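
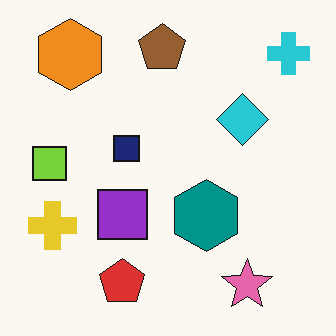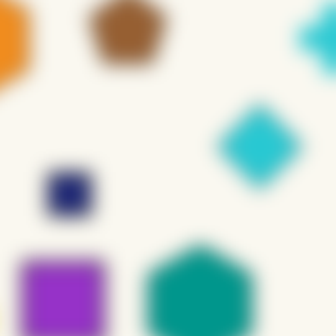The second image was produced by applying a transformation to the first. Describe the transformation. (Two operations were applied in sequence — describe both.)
The second image is the first heavily blurred, then cropped to a noticeably smaller region and rescaled.

Shape edges and outlines are uniformly softened across the whole image. The visible shapes are larger and the field of view is narrower; shapes near the original edges may be partly or wholly outside the frame — a crop-and-rescale.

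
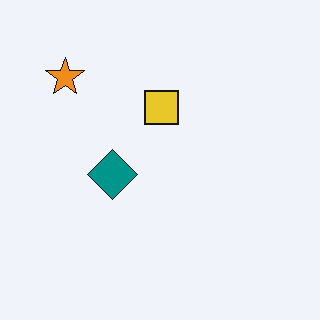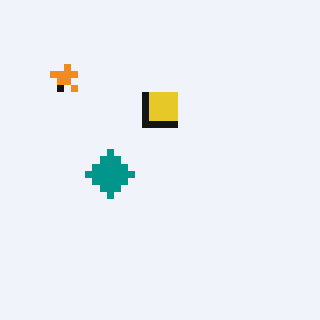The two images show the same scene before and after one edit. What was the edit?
Pixelated into visible square blocks.

Shapes are reduced to large square blocks; fine edges and outlines are lost — a downscale-then-upscale (mosaic) effect.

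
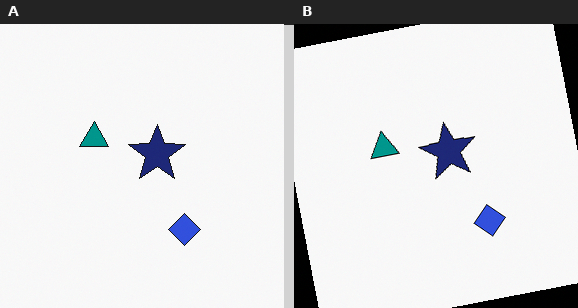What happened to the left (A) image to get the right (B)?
Rotated counter-clockwise by a small amount.

Every shape is tilted by the same angle and the image corners show triangular fill wedges — a whole-image rotation by a non-right angle.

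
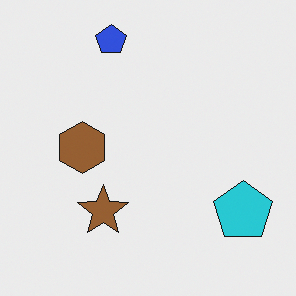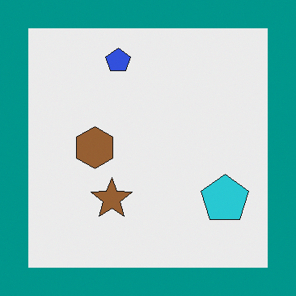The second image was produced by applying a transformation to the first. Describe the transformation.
The image was framed with a teal border.

A solid teal frame runs around the edge of the second image, with the content slightly shrunk inside it.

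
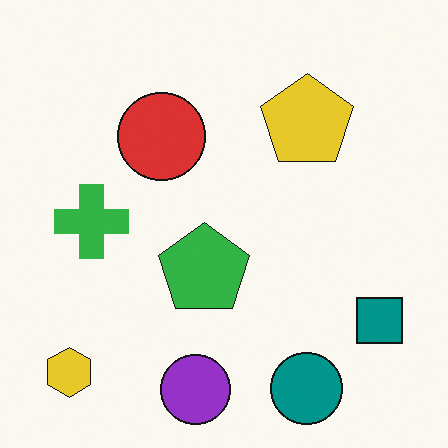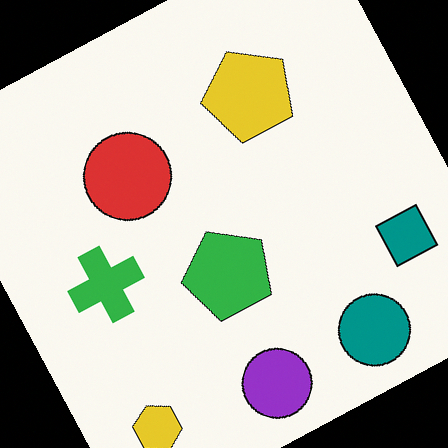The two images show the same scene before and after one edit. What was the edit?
This is the original image rotated counter-clockwise by a moderate amount.

Every shape is tilted by the same angle and the image corners show triangular fill wedges — a whole-image rotation by a non-right angle.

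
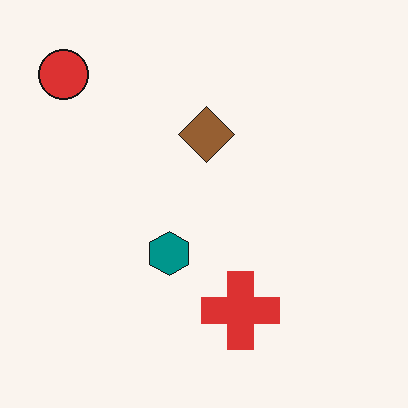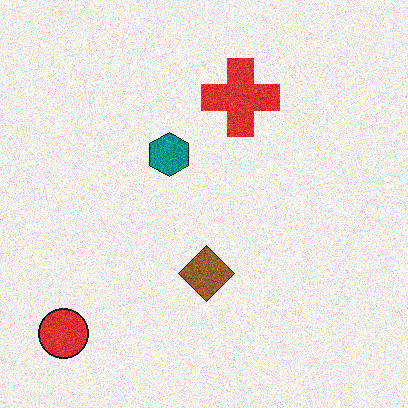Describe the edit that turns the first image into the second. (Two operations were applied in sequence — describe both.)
The image was degraded with moderate additive noise, then flipped vertically (top ↔ bottom).

Random speckle covers the whole image, including the flat background. The red circle is in the top-left of the first image and the bottom-left of the second — shapes on opposite sides of the horizontal midline have swapped in a mirror flip.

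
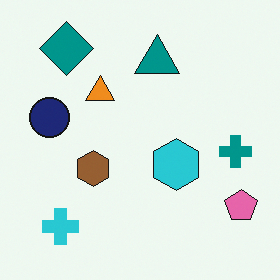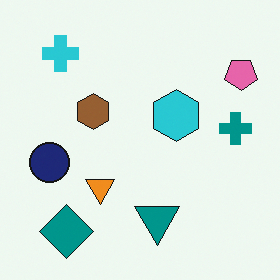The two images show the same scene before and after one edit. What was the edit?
It was flipped vertically (top ↔ bottom).

The teal diamond is in the top-left of the first image and the bottom-left of the second — shapes on opposite sides of the horizontal midline have swapped in a mirror flip.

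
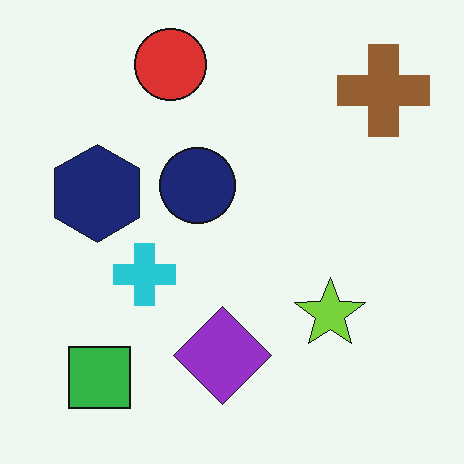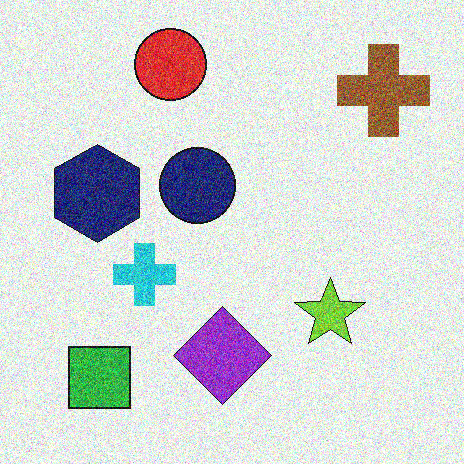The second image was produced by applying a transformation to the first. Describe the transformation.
It was degraded with heavy additive noise.

Random speckle covers the whole image, including the flat background.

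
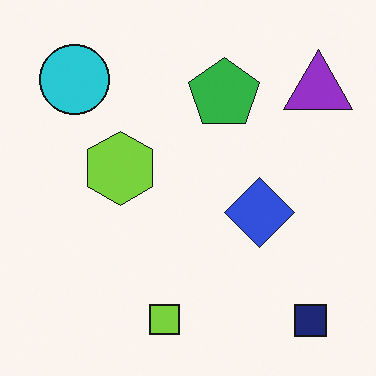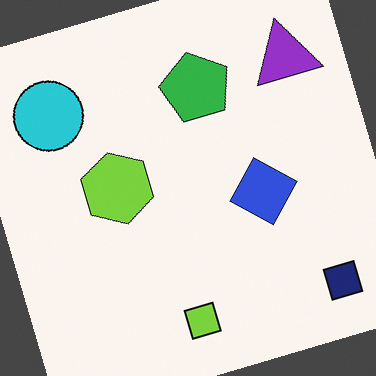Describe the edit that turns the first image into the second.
The transformation is: rotated counter-clockwise by a clearly visible amount.

Every shape is tilted by the same angle and the image corners show triangular fill wedges — a whole-image rotation by a non-right angle.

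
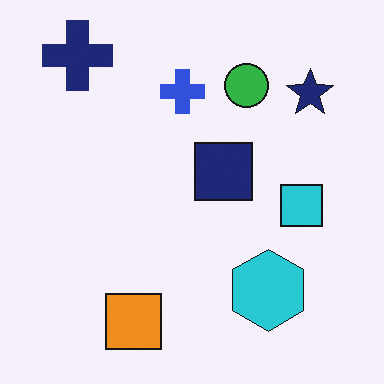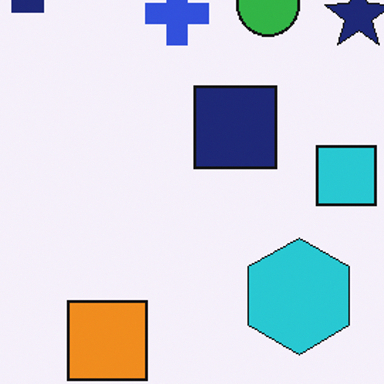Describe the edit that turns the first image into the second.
The image was cropped slightly and scaled back up.

The visible shapes are larger and the field of view is narrower; shapes near the original edges may be partly or wholly outside the frame — a crop-and-rescale.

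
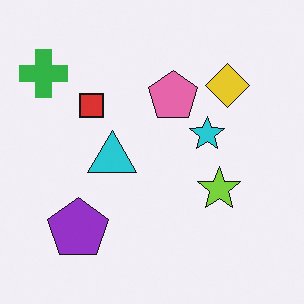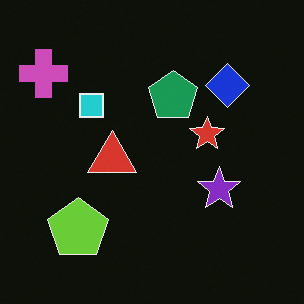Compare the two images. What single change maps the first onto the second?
It was color-inverted (negative).

The light background has become dark and every shape's color is its complement — a photographic negative.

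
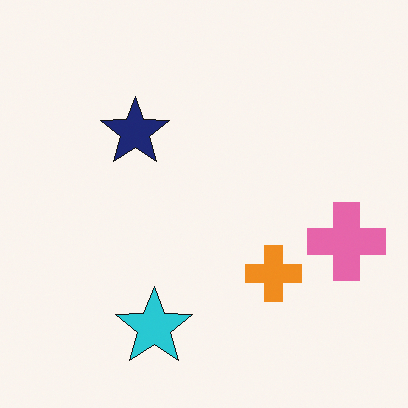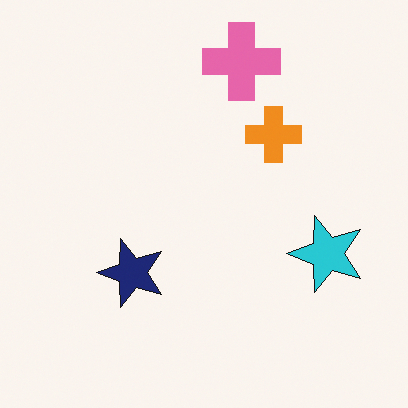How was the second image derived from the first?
This is the original image rotated 90° counter-clockwise.

The pink cross sits in the right of the first image and the top of the second — consistent with a whole-image 90° counter-clockwise rotation.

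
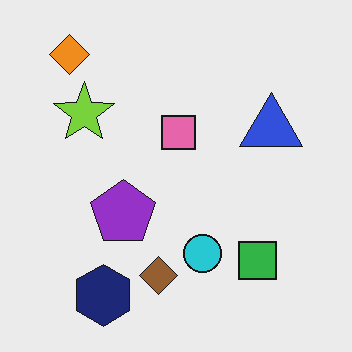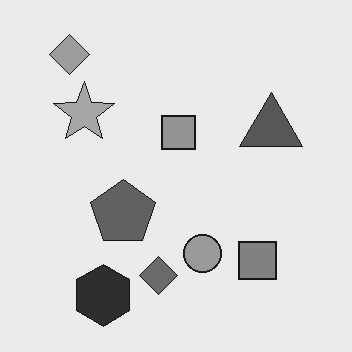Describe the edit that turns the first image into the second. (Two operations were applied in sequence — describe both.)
It was JPEG-compressed with visible artifacts, then converted to grayscale.

Blocky 8×8 compression artifacts appear around shape edges and the flat background shows ringing — characteristic JPEG degradation. All color is removed — every shape is now a shade of grey.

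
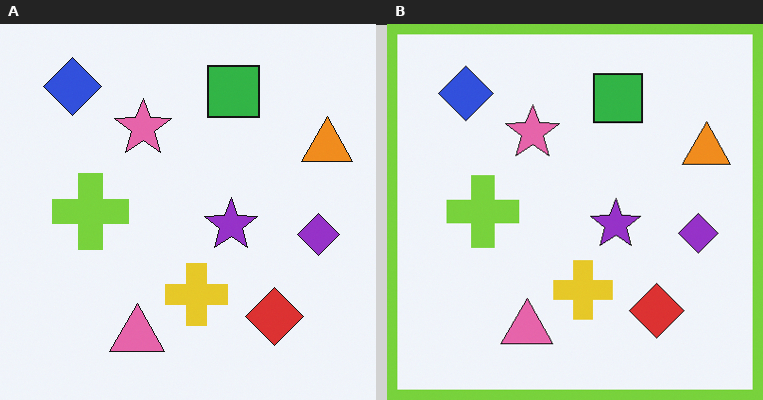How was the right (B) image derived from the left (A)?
The transformation is: framed with a lime border.

A solid lime frame runs around the edge of the right (B) image, with the content slightly shrunk inside it.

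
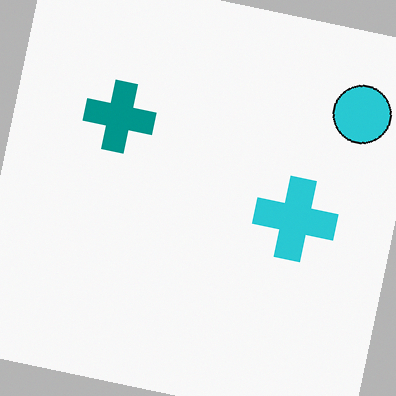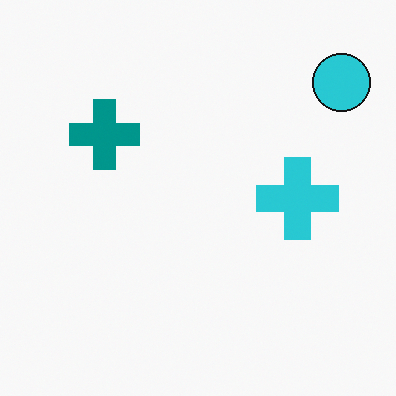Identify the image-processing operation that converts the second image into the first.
The first image is the second rotated clockwise by a few degrees.

Every shape is tilted by the same angle and the image corners show triangular fill wedges — a whole-image rotation by a non-right angle.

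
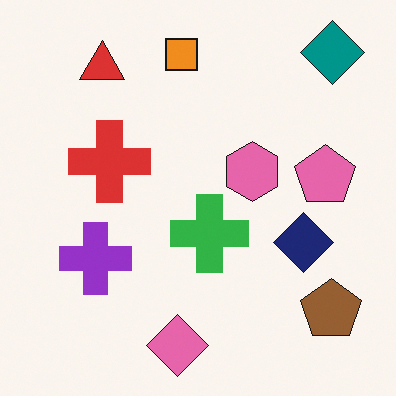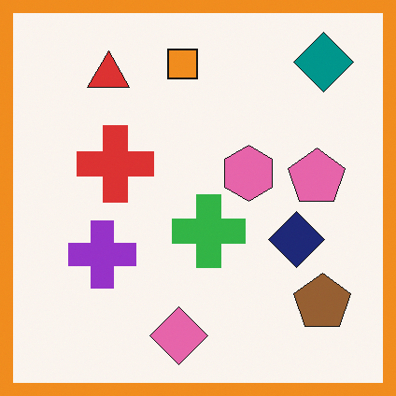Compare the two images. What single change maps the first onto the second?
The second image is the first framed with a orange border.

A solid orange frame runs around the edge of the second image, with the content slightly shrunk inside it.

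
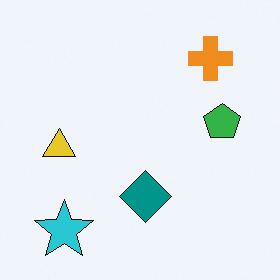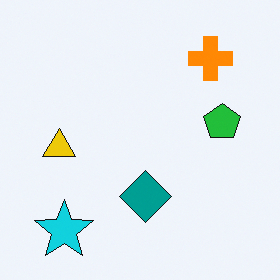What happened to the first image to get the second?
The image was slightly oversaturated.

All colors are more vivid — a global saturation change.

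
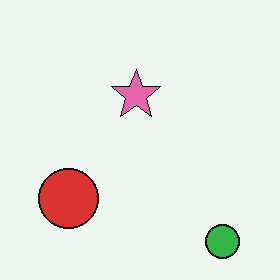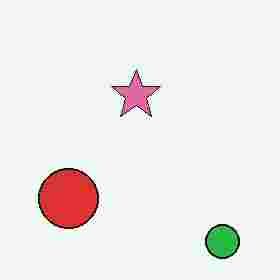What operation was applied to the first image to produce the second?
The transformation is: heavily JPEG-compressed with obvious blocking artifacts.

Blocky 8×8 compression artifacts appear around shape edges and the flat background shows ringing — characteristic JPEG degradation.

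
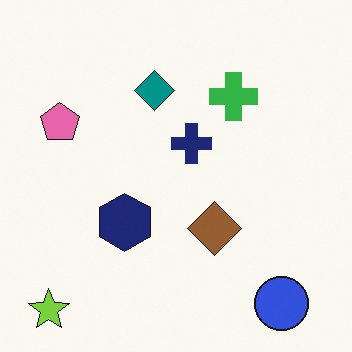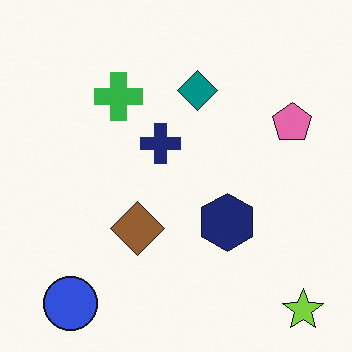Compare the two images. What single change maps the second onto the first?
This is the original image flipped horizontally (left ↔ right).

The lime star is in the bottom-right of the second image and the bottom-left of the first — shapes on opposite sides of the vertical midline have swapped in a mirror flip.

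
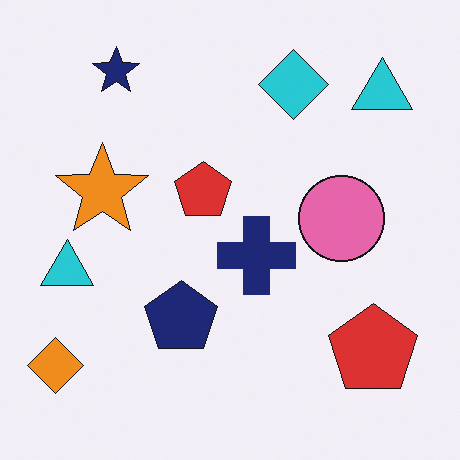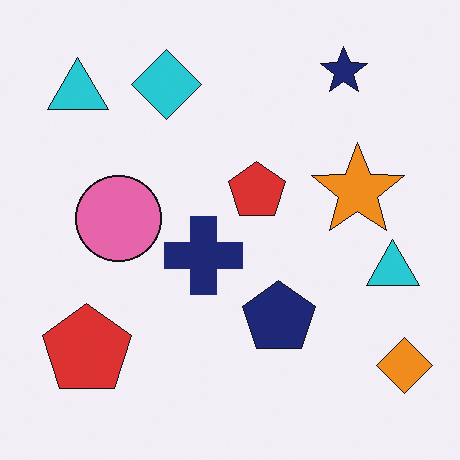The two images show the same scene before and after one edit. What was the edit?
This is the original image flipped horizontally (left ↔ right).

The orange diamond is in the bottom-left of the first image and the bottom-right of the second — shapes on opposite sides of the vertical midline have swapped in a mirror flip.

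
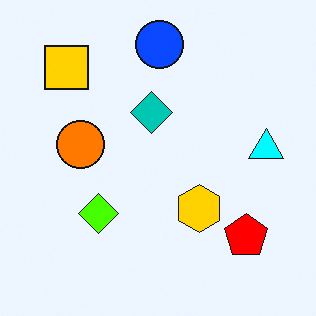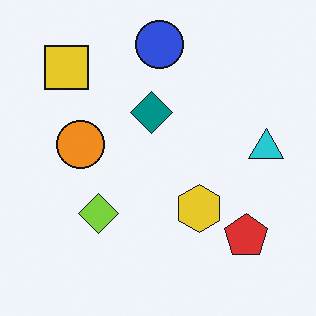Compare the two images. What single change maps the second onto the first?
It was heavily oversaturated.

All colors are more vivid — a global saturation change.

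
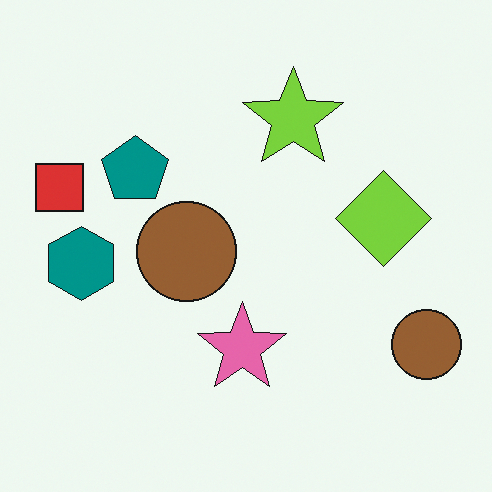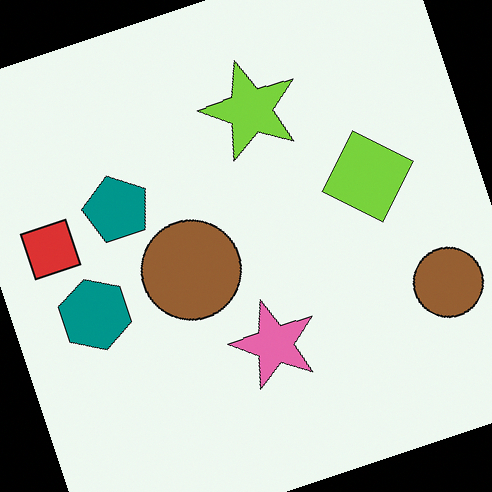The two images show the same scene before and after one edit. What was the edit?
The image was rotated counter-clockwise by a moderate amount.

Every shape is tilted by the same angle and the image corners show triangular fill wedges — a whole-image rotation by a non-right angle.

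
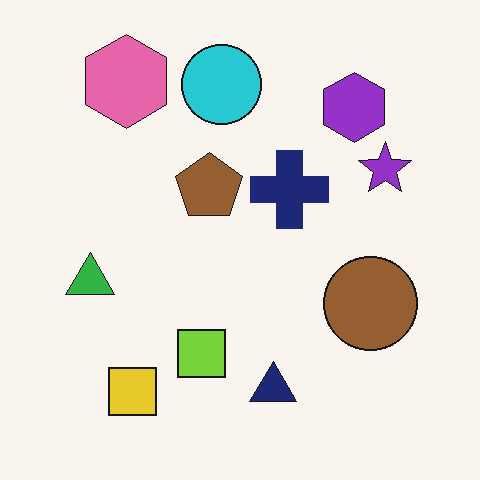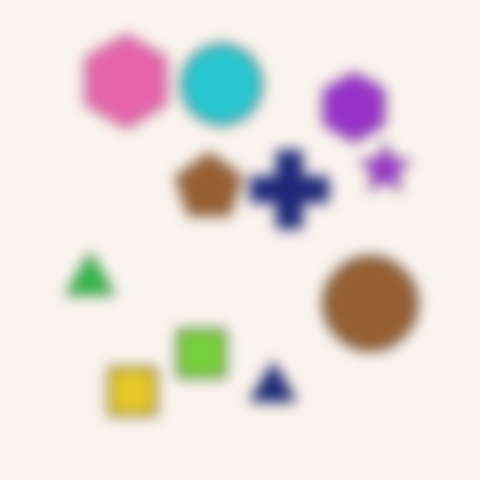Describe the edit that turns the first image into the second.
The second image is the first strongly gaussian-blurred.

Shape edges and outlines are uniformly softened across the whole image.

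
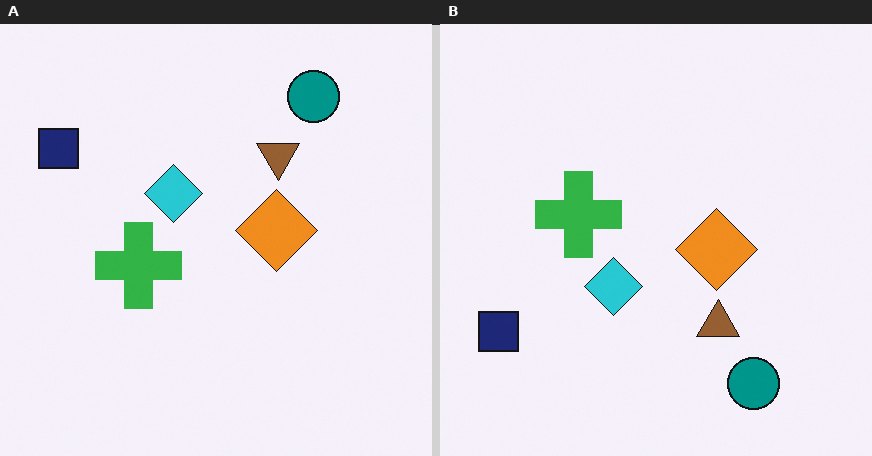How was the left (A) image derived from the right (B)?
This is the original image flipped vertically (top ↔ bottom).

The teal circle is in the bottom-right of the right (B) image and the top-right of the left (A) — shapes on opposite sides of the horizontal midline have swapped in a mirror flip.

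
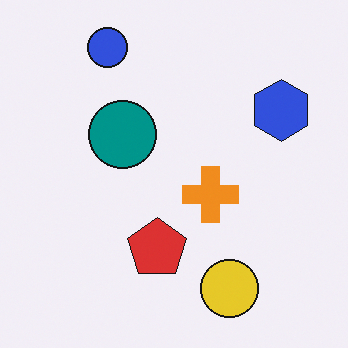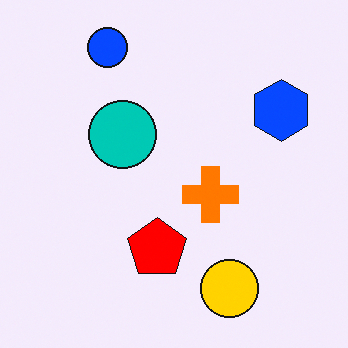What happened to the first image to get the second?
Made much more vivid (saturation change).

All colors are more vivid — a global saturation change.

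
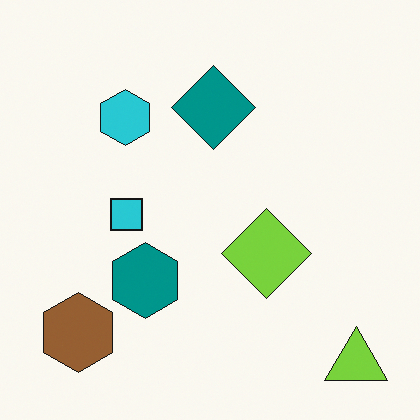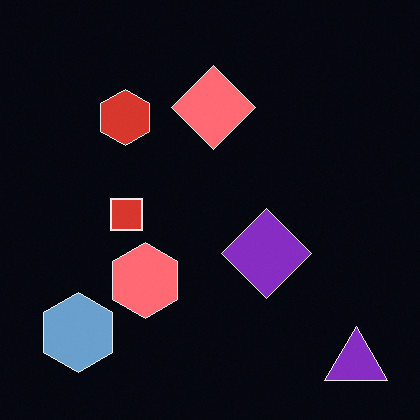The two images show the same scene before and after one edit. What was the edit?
The second image is the first color-inverted (negative).

The light background has become dark and every shape's color is its complement — a photographic negative.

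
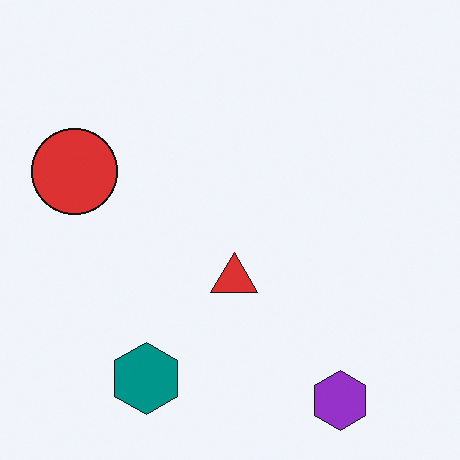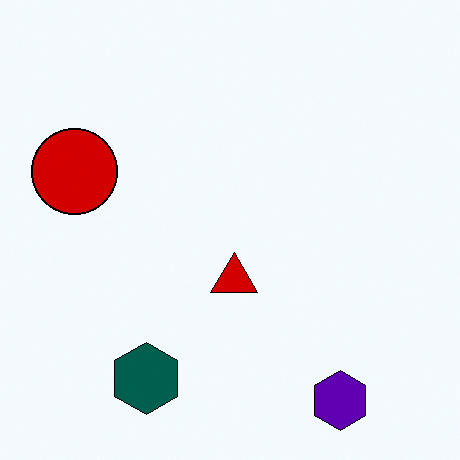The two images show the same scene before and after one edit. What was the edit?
The transformation is: boosted in contrast.

Tones are pushed away from mid-grey across the whole image — a global contrast change.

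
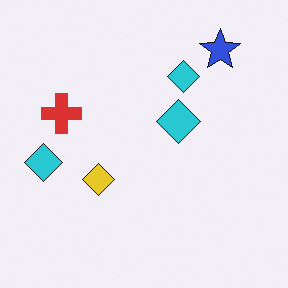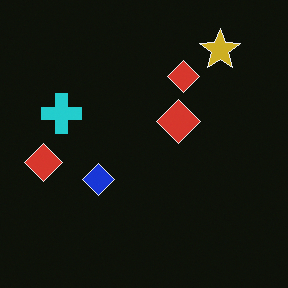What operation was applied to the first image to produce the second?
The transformation is: color-inverted (negative).

The light background has become dark and every shape's color is its complement — a photographic negative.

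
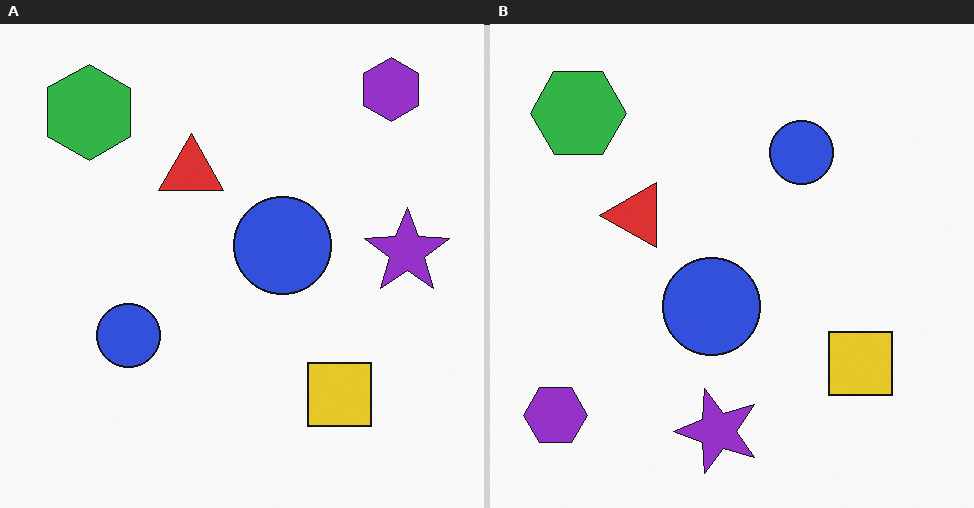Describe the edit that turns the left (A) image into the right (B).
The image was transposed (reflected across the top-left ↔ bottom-right diagonal).

Shapes have swapped their row and column positions — what was in the top-right is now in the bottom-left — a diagonal reflection.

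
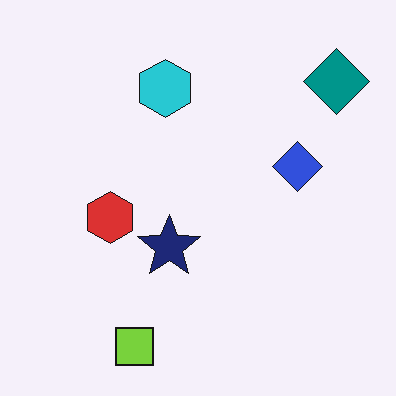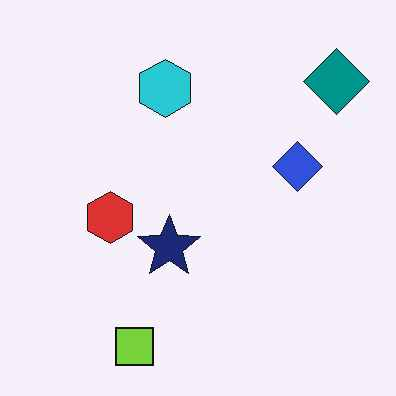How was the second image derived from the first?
The second image is the first given moderate JPEG compression.

Blocky 8×8 compression artifacts appear around shape edges and the flat background shows ringing — characteristic JPEG degradation.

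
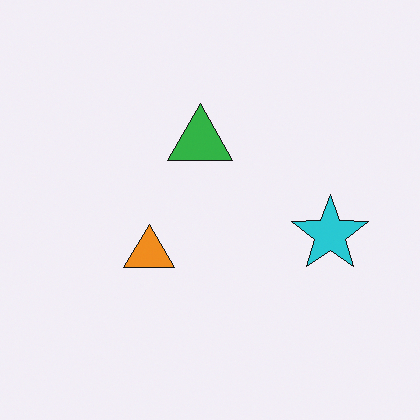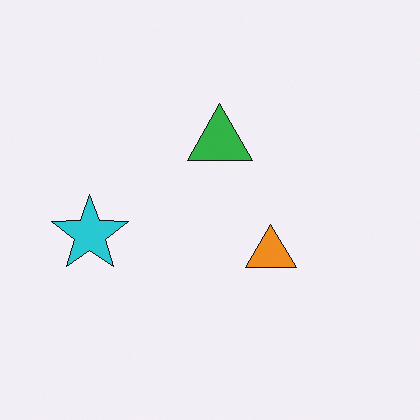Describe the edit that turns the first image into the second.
The image was flipped horizontally (left ↔ right).

The cyan star is in the right of the first image and the left of the second — shapes on opposite sides of the vertical midline have swapped in a mirror flip.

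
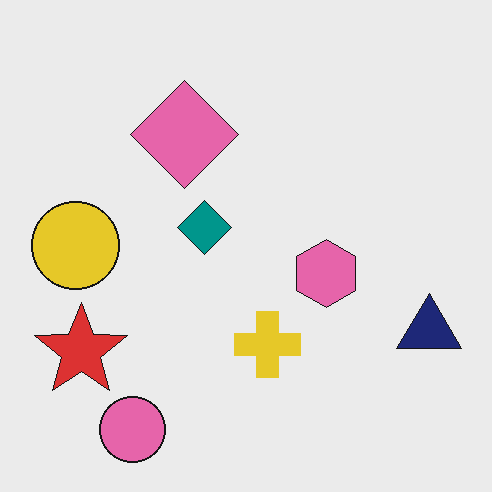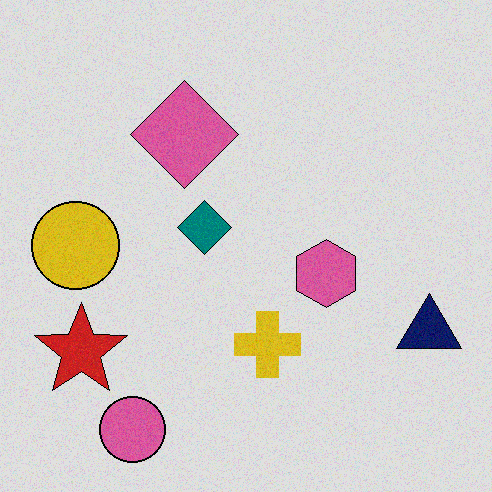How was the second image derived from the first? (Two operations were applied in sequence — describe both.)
The image was degraded with a light layer of grain, then moderately posterized.

Random speckle covers the whole image, including the flat background. Each flat color has snapped to a coarser quantized level — most visibly, the near-white background has dropped to a flat grey.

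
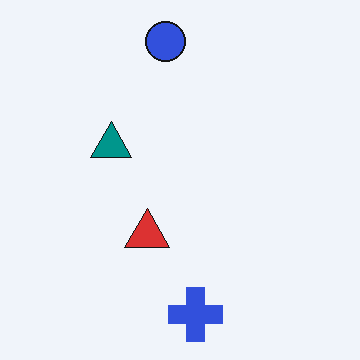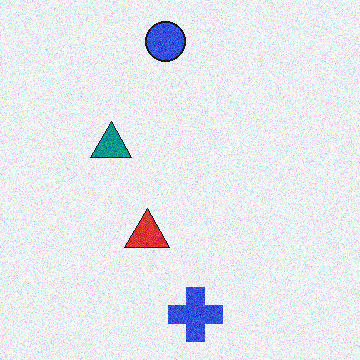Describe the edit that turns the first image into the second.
Degraded with visible gaussian noise.

Random speckle covers the whole image, including the flat background.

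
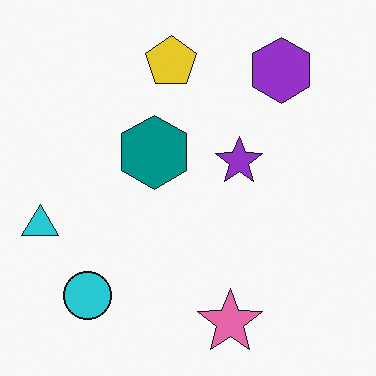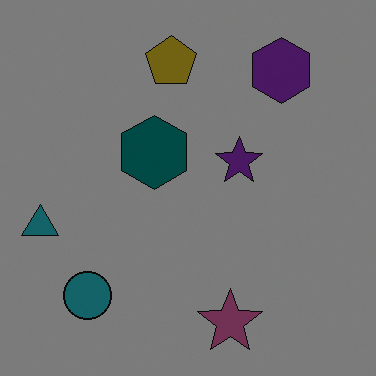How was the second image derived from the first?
This is the original image noticeably darkened.

Every pixel — background and shapes alike — is uniformly darkened.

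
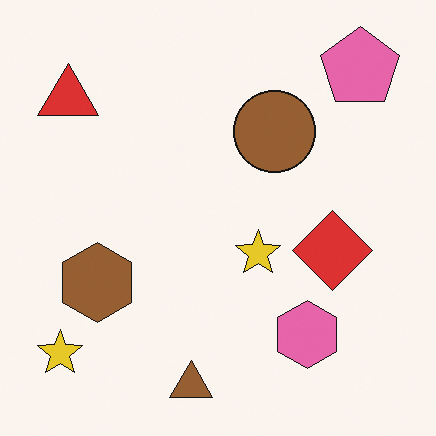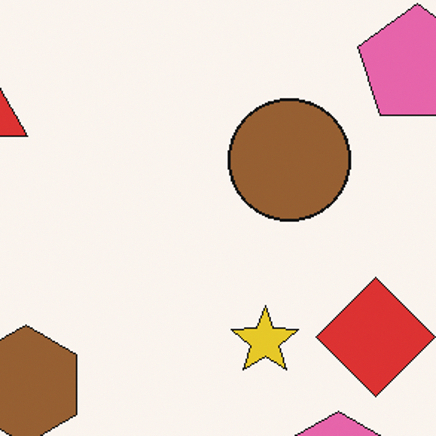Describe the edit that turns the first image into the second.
Cropped slightly and scaled back up.

The visible shapes are larger and the field of view is narrower; shapes near the original edges may be partly or wholly outside the frame — a crop-and-rescale.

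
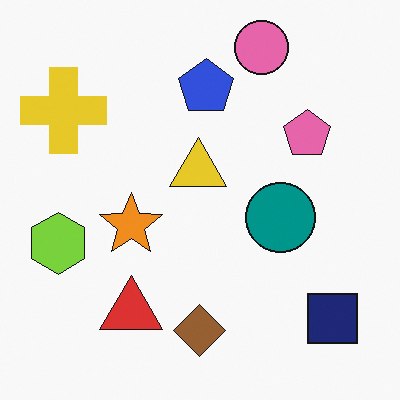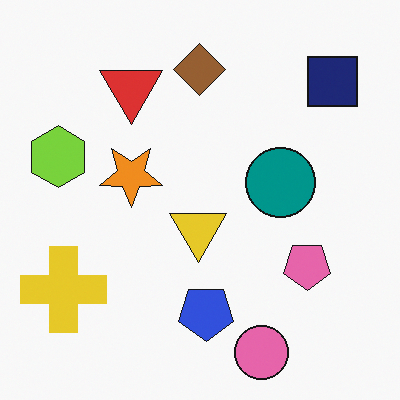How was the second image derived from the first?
It was flipped vertically (top ↔ bottom).

The pink circle is in the top of the first image and the bottom of the second — shapes on opposite sides of the horizontal midline have swapped in a mirror flip.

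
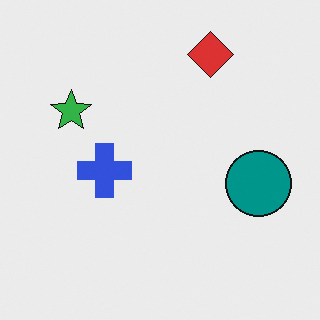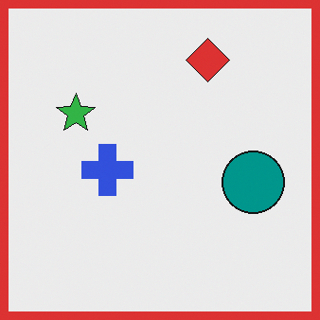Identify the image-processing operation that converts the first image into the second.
The transformation is: framed with a red border.

A solid red frame runs around the edge of the second image, with the content slightly shrunk inside it.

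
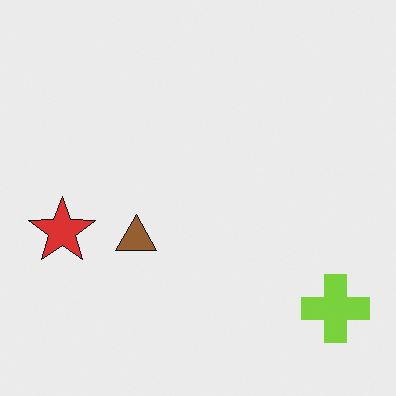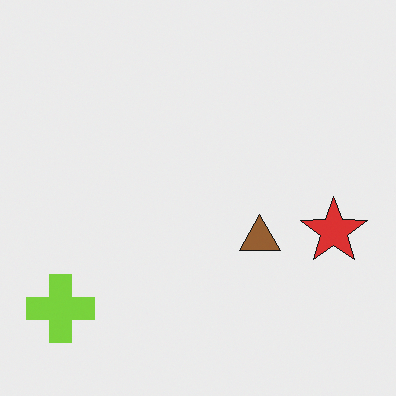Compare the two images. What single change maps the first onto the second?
The image was flipped horizontally (left ↔ right).

The lime cross is in the bottom-right of the first image and the bottom-left of the second — shapes on opposite sides of the vertical midline have swapped in a mirror flip.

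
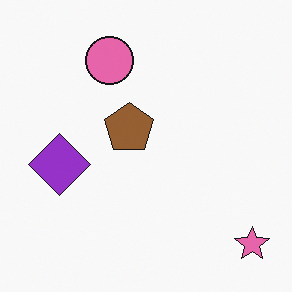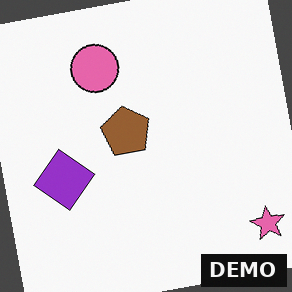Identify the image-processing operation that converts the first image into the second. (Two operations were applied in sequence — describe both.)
The second image is the first rotated counter-clockwise by a small amount, then watermarked with the text "DEMO" in the lower-right corner.

Every shape is tilted by the same angle and the image corners show triangular fill wedges — a whole-image rotation by a non-right angle. A dark label reading "DEMO" appears in the lower-right corner.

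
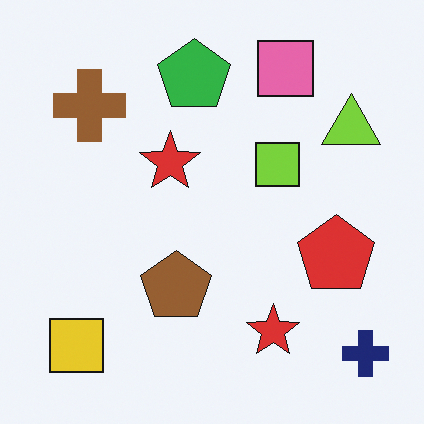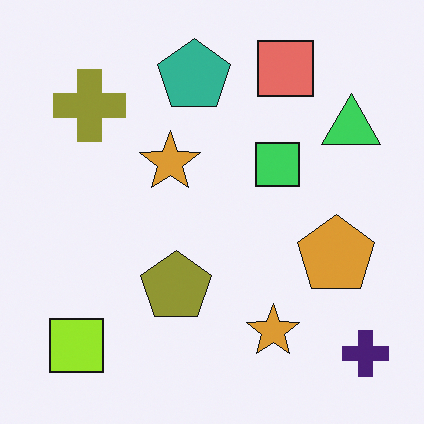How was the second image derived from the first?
The transformation is: hue-shifted slightly.

Every shape's color has rotated by the same amount around the hue wheel — a uniform hue shift.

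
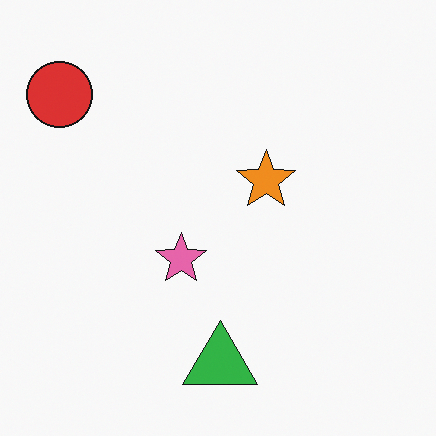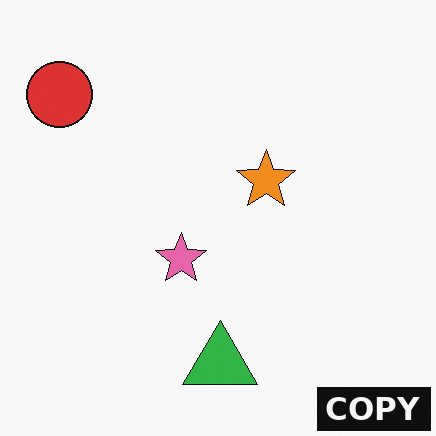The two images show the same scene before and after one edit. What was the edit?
The transformation is: watermarked with the text "COPY" in the lower-right corner.

A dark label reading "COPY" appears in the lower-right corner.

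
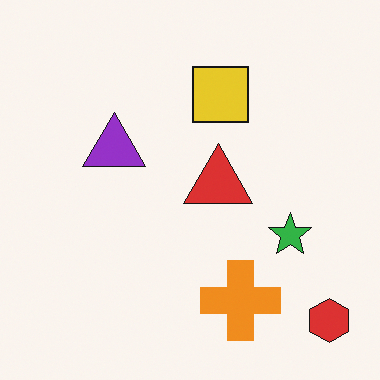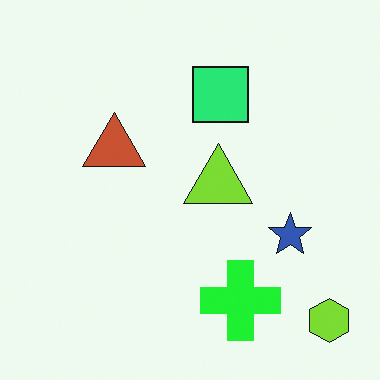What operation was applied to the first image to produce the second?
The second image is the first hue-shifted by a moderate amount.

Every shape's color has rotated by the same amount around the hue wheel — a uniform hue shift.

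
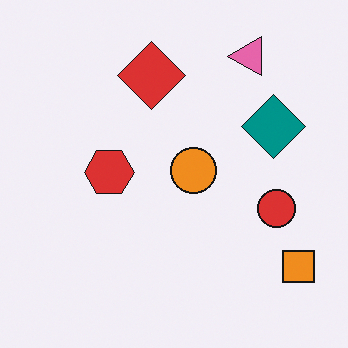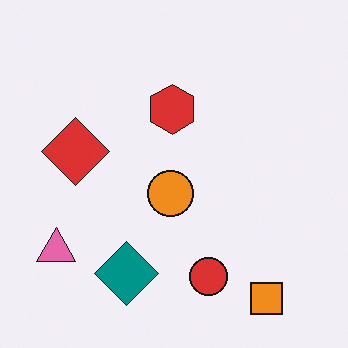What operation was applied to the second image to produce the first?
Transposed (reflected across the top-left ↔ bottom-right diagonal).

Shapes have swapped their row and column positions — what was in the top-right is now in the bottom-left — a diagonal reflection.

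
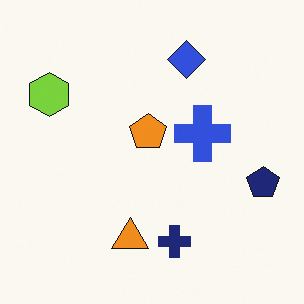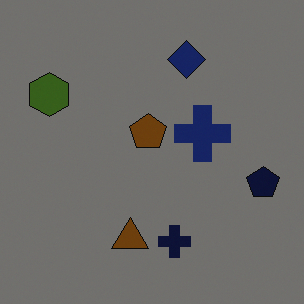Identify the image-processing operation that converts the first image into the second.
The transformation is: substantially darkened.

Every pixel — background and shapes alike — is uniformly darkened.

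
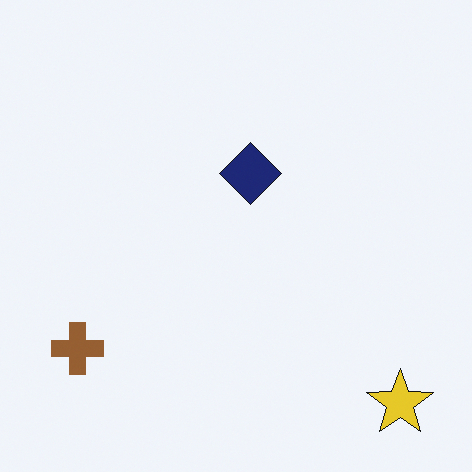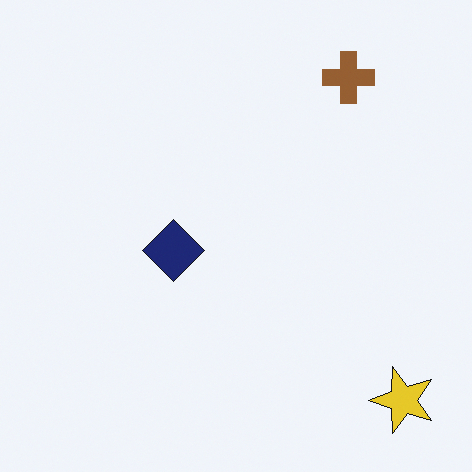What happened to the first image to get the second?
The transformation is: transposed (reflected across the top-left ↔ bottom-right diagonal).

Shapes have swapped their row and column positions — what was in the top-right is now in the bottom-left — a diagonal reflection.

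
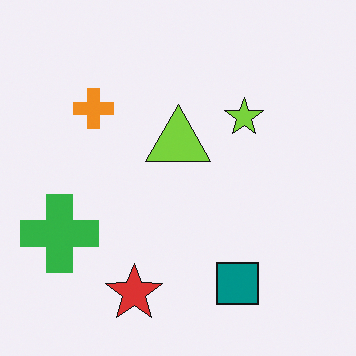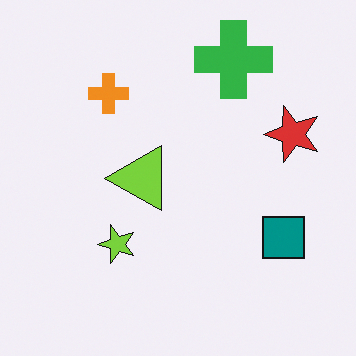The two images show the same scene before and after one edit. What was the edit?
The image was transposed (reflected across the top-left ↔ bottom-right diagonal).

Shapes have swapped their row and column positions — what was in the top-right is now in the bottom-left — a diagonal reflection.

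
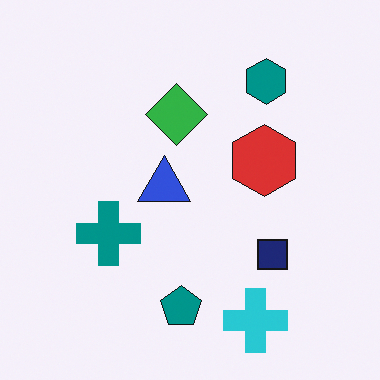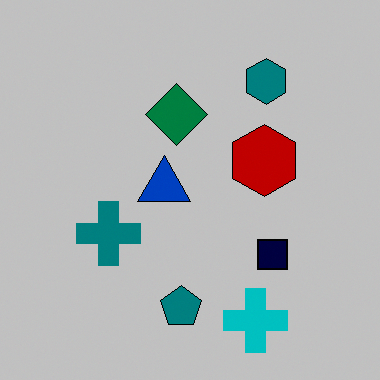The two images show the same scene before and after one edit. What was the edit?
The image was aggressively posterized.

Each flat color has snapped to a coarser quantized level — most visibly, the near-white background has dropped to a flat grey.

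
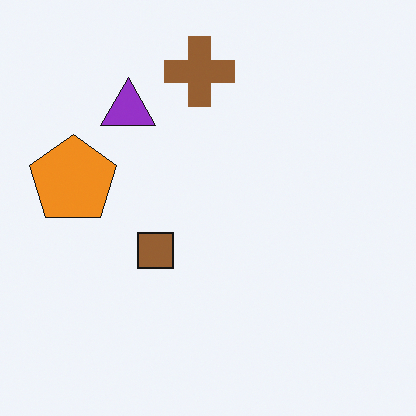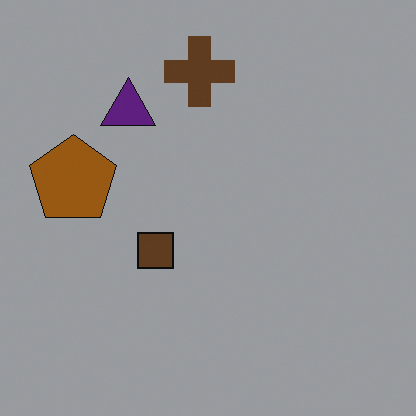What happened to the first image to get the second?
The image was substantially darkened.

Every pixel — background and shapes alike — is uniformly darkened.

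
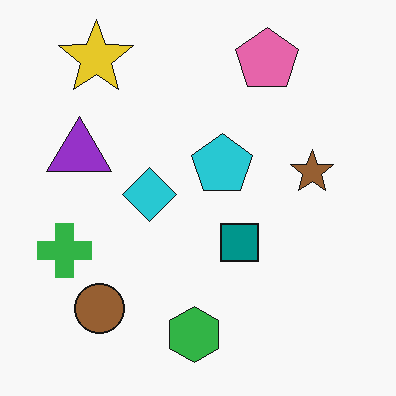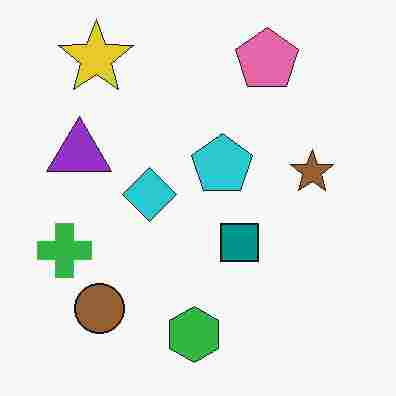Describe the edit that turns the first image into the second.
The transformation is: heavily JPEG-compressed with obvious blocking artifacts.

Blocky 8×8 compression artifacts appear around shape edges and the flat background shows ringing — characteristic JPEG degradation.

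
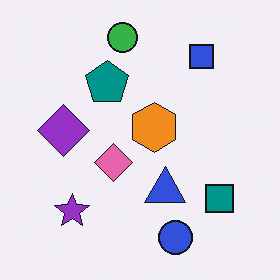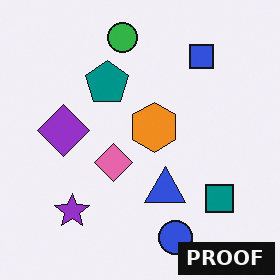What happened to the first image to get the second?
Watermarked with the text "PROOF" in the lower-right corner.

A dark label reading "PROOF" appears in the lower-right corner.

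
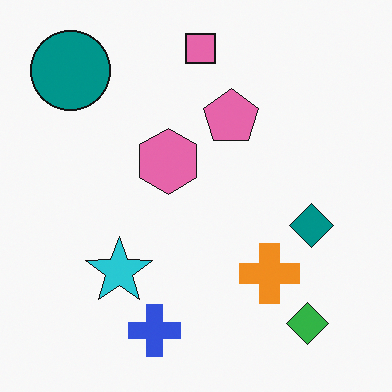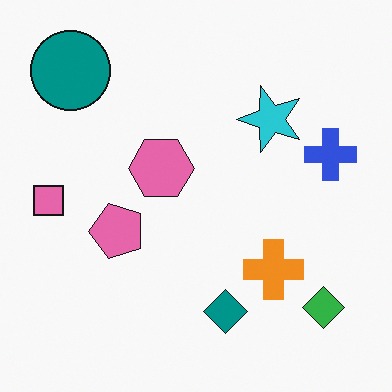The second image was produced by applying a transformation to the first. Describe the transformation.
The image was transposed (reflected across the top-left ↔ bottom-right diagonal).

Shapes have swapped their row and column positions — what was in the top-right is now in the bottom-left — a diagonal reflection.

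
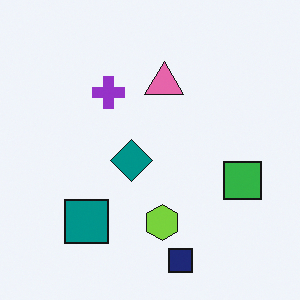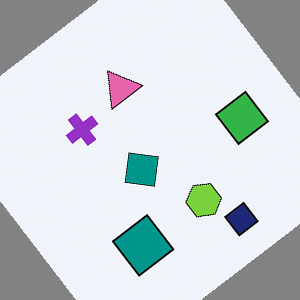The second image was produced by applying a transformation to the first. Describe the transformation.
It was rotated counter-clockwise by a large amount — several tens of degrees.

Every shape is tilted by the same angle and the image corners show triangular fill wedges — a whole-image rotation by a non-right angle.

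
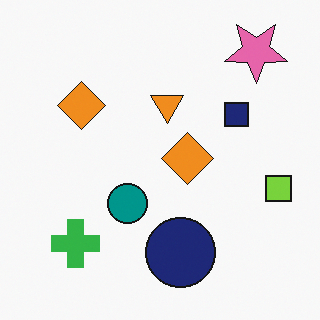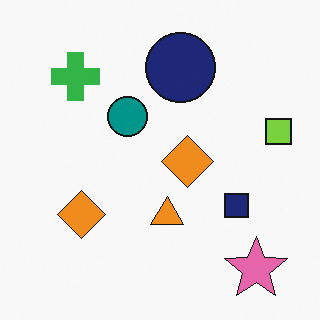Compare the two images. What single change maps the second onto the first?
This is the original image flipped vertically (top ↔ bottom).

The pink star is in the bottom-right of the second image and the top-right of the first — shapes on opposite sides of the horizontal midline have swapped in a mirror flip.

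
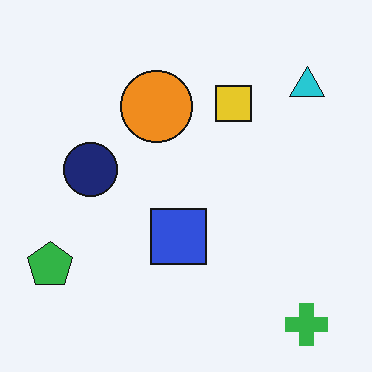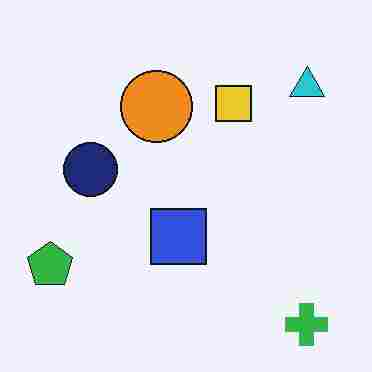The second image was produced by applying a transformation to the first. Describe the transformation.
The transformation is: heavily JPEG-compressed with obvious blocking artifacts.

Blocky 8×8 compression artifacts appear around shape edges and the flat background shows ringing — characteristic JPEG degradation.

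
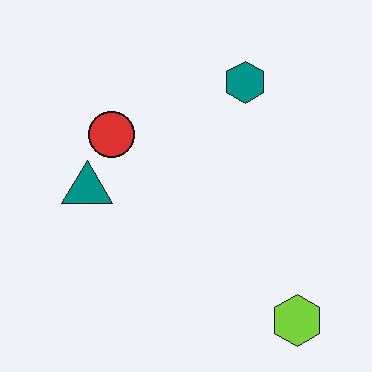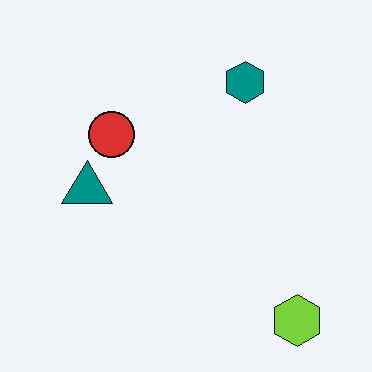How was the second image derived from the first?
The image was given moderate JPEG compression.

Blocky 8×8 compression artifacts appear around shape edges and the flat background shows ringing — characteristic JPEG degradation.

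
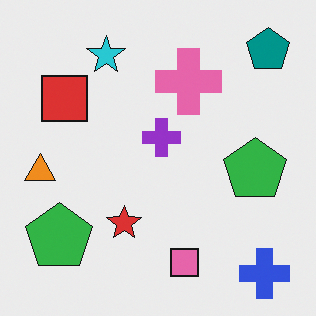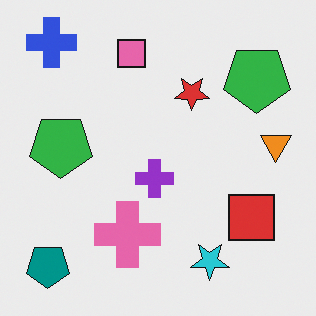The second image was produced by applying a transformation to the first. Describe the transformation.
The image was rotated 180°.

The blue cross sits in the bottom-right of the first image and the top-left of the second — consistent with a whole-image 180° rotation.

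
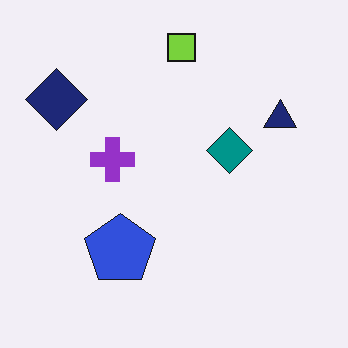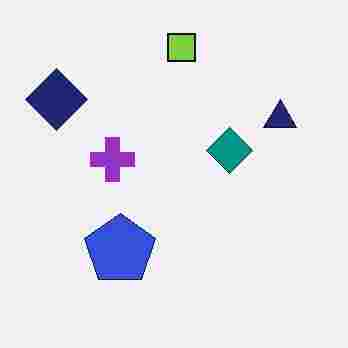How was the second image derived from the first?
The second image is the first heavily JPEG-compressed with obvious blocking artifacts.

Blocky 8×8 compression artifacts appear around shape edges and the flat background shows ringing — characteristic JPEG degradation.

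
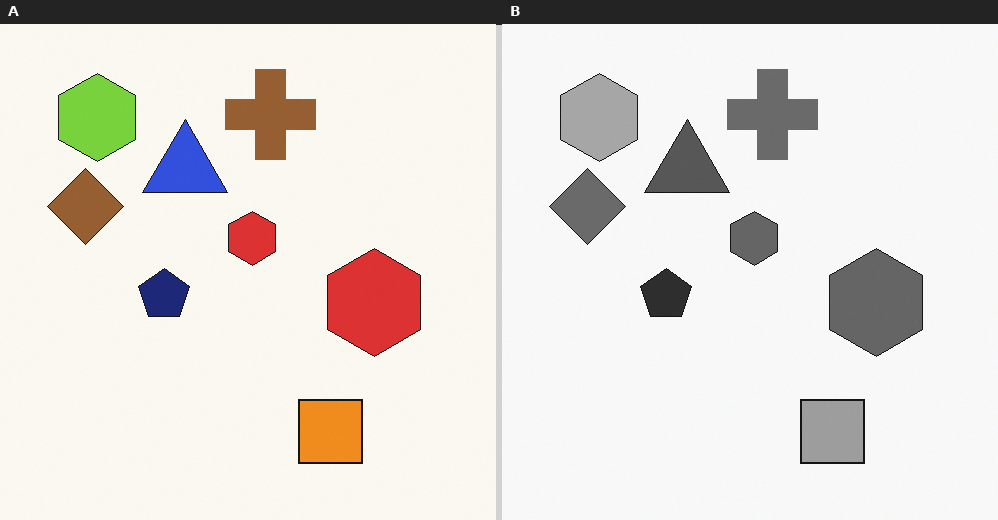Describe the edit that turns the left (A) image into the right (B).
The right (B) image is the left (A) converted to grayscale.

All color is removed — every shape is now a shade of grey.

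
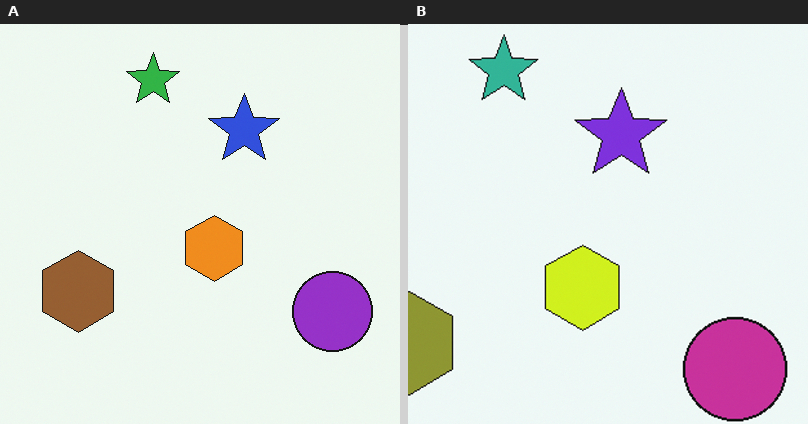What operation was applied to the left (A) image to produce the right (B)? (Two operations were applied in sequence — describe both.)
The right (B) image is the left (A) cropped to a modestly smaller region and rescaled, then hue-shifted slightly.

The visible shapes are larger and the field of view is narrower; shapes near the original edges may be partly or wholly outside the frame — a crop-and-rescale. Every shape's color has rotated by the same amount around the hue wheel — a uniform hue shift.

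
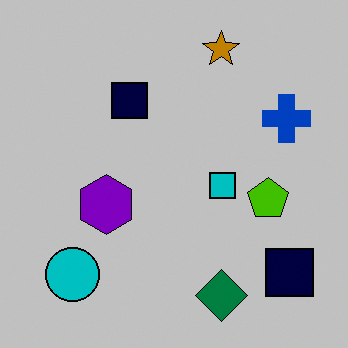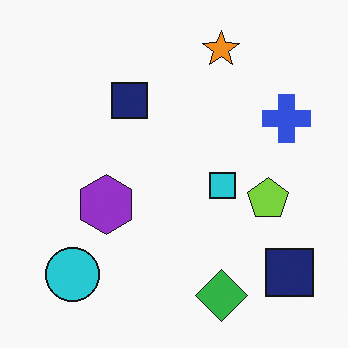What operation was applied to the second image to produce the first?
This is the original image heavily posterized to just a handful of flat colors.

Each flat color has snapped to a coarser quantized level — most visibly, the near-white background has dropped to a flat grey.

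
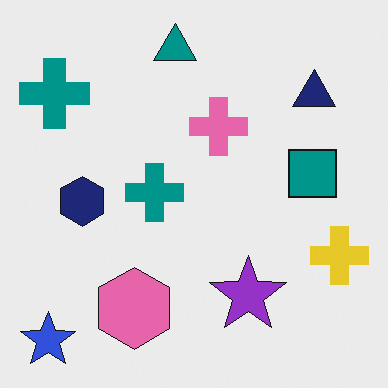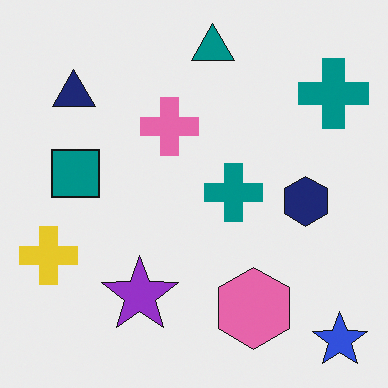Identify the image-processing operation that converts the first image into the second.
Flipped horizontally (left ↔ right).

The blue star is in the bottom-left of the first image and the bottom-right of the second — shapes on opposite sides of the vertical midline have swapped in a mirror flip.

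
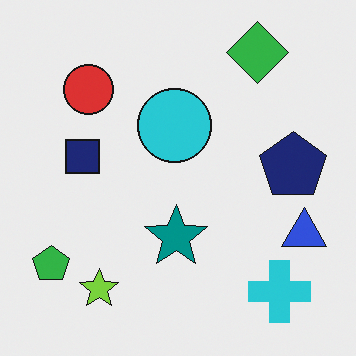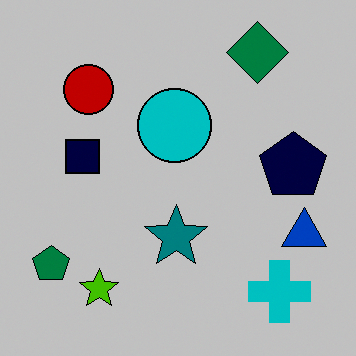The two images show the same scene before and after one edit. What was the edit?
The second image is the first aggressively posterized.

Each flat color has snapped to a coarser quantized level — most visibly, the near-white background has dropped to a flat grey.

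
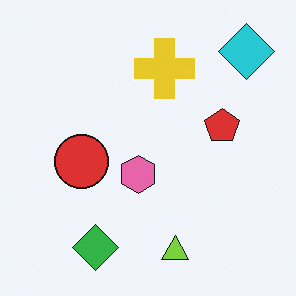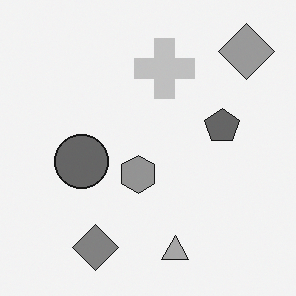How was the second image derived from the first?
It was converted to grayscale.

All color is removed — every shape is now a shade of grey.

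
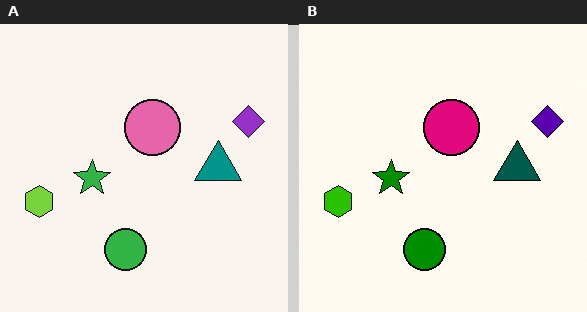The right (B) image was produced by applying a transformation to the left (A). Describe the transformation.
The image was boosted in contrast.

Tones are pushed away from mid-grey across the whole image — a global contrast change.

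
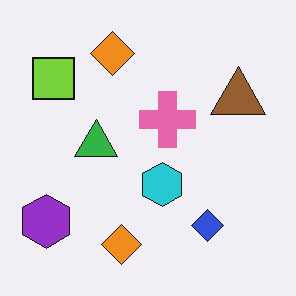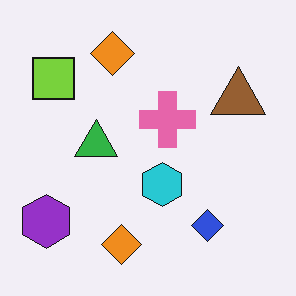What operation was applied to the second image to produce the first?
The image was JPEG-compressed with visible artifacts.

Blocky 8×8 compression artifacts appear around shape edges and the flat background shows ringing — characteristic JPEG degradation.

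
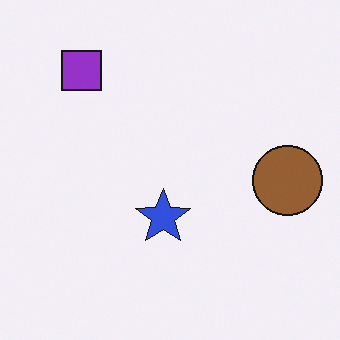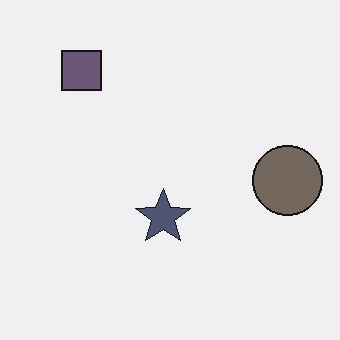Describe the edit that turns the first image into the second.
The transformation is: heavily desaturated.

All colors are more muted and greyish — a global saturation change.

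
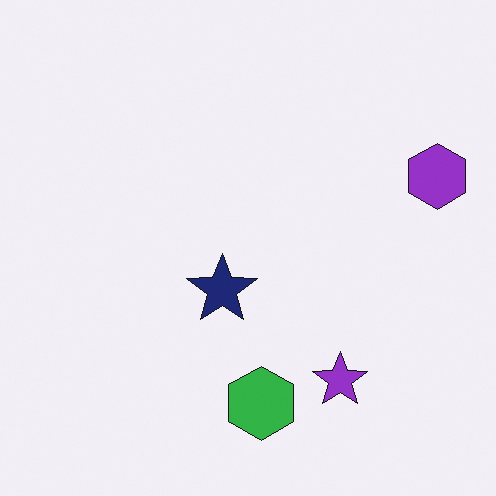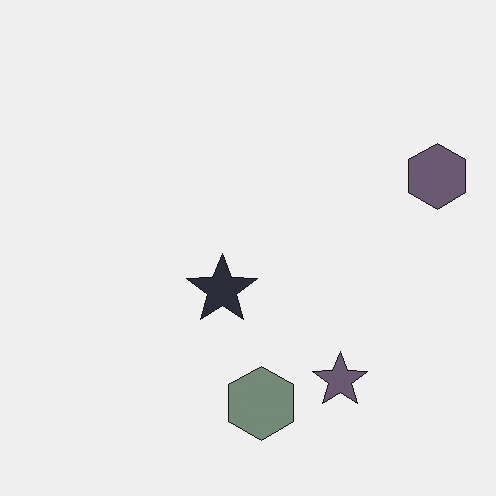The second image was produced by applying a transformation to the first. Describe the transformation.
This is the original image heavily desaturated.

All colors are more muted and greyish — a global saturation change.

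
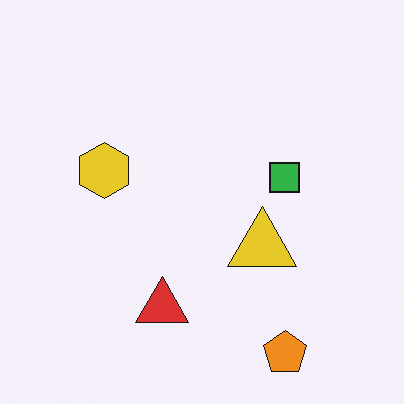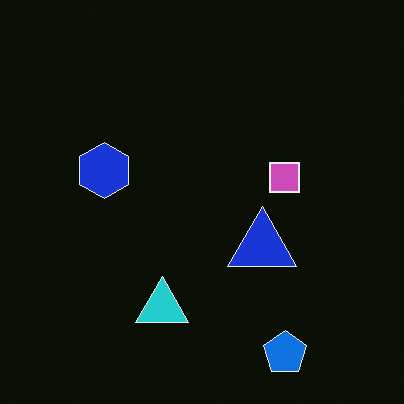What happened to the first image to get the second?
It was color-inverted (negative).

The light background has become dark and every shape's color is its complement — a photographic negative.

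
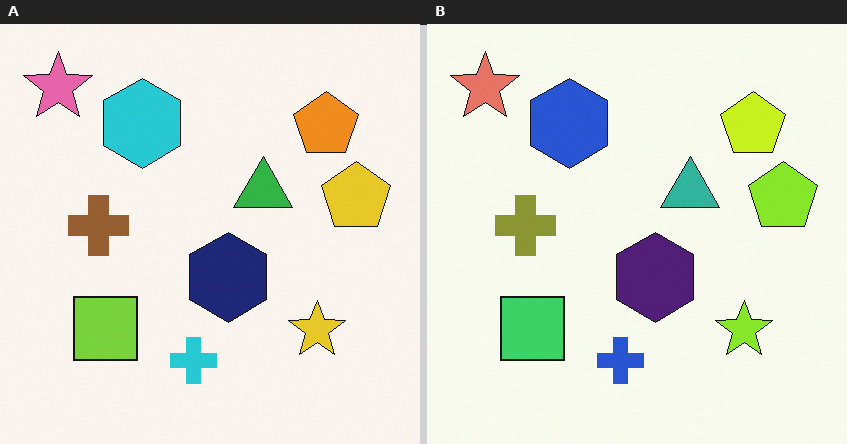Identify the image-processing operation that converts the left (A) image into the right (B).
The image was hue-shifted slightly.

Every shape's color has rotated by the same amount around the hue wheel — a uniform hue shift.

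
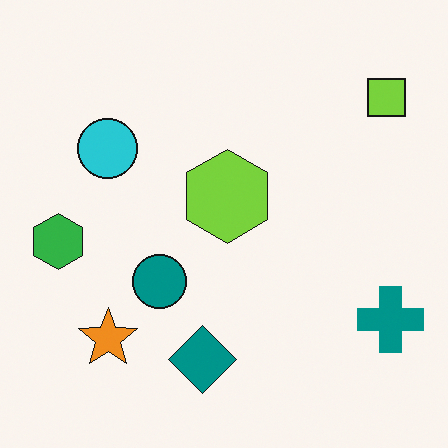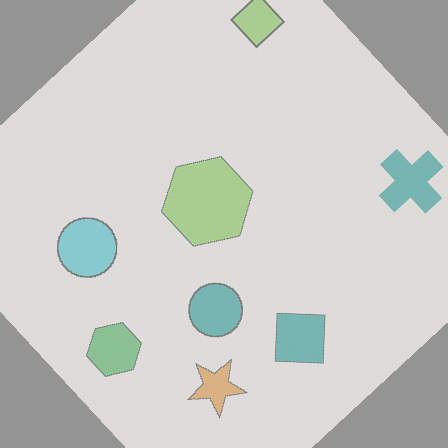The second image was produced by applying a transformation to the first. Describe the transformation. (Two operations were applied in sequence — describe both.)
It was rotated counter-clockwise by a large amount — several tens of degrees, then washed out (contrast reduced).

Every shape is tilted by the same angle and the image corners show triangular fill wedges — a whole-image rotation by a non-right angle. Tones are pushed toward mid-grey across the whole image — a global contrast change.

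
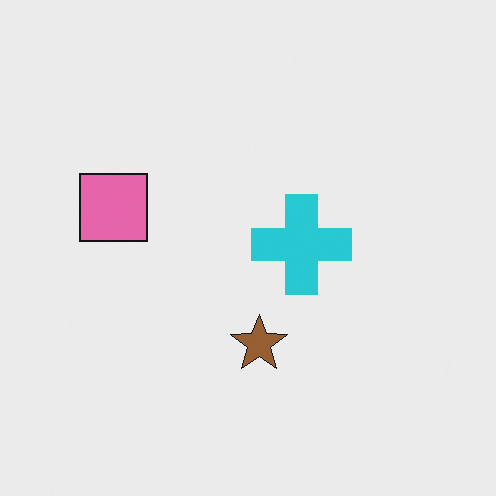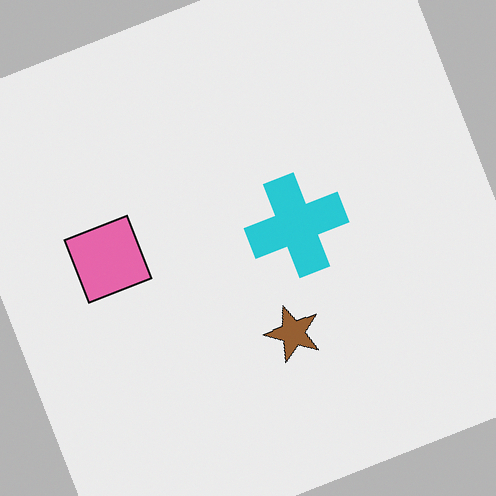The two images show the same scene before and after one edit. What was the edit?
Rotated counter-clockwise by a clearly visible amount.

Every shape is tilted by the same angle and the image corners show triangular fill wedges — a whole-image rotation by a non-right angle.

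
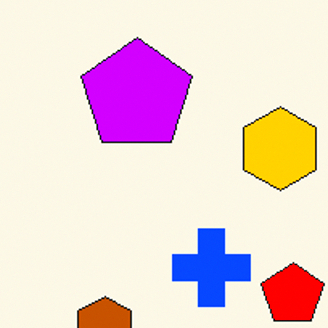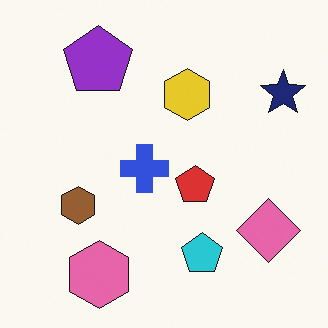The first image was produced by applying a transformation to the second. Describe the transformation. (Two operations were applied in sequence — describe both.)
The transformation is: cropped slightly and scaled back up, then heavily oversaturated.

The visible shapes are larger and the field of view is narrower; shapes near the original edges may be partly or wholly outside the frame — a crop-and-rescale. All colors are more vivid — a global saturation change.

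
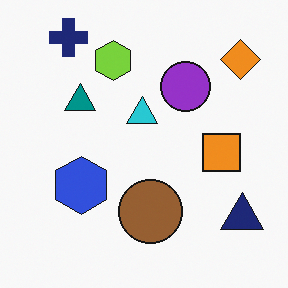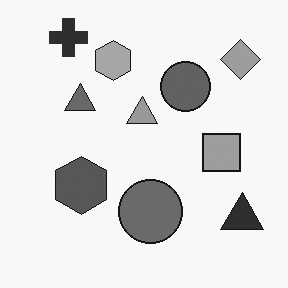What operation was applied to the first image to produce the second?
The second image is the first converted to grayscale.

All color is removed — every shape is now a shade of grey.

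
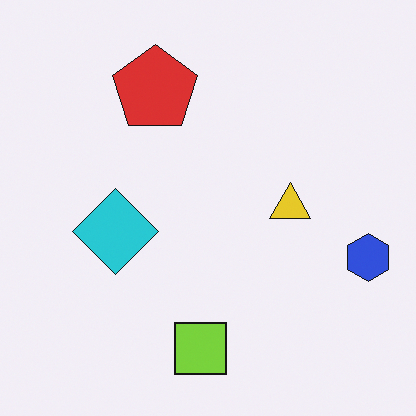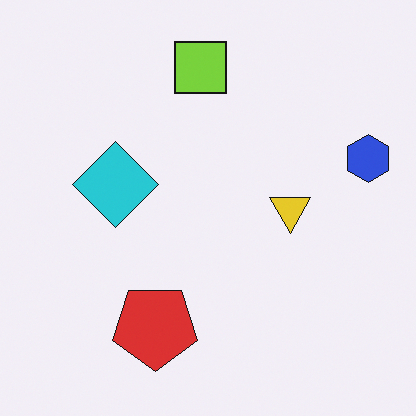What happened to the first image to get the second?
The transformation is: flipped vertically (top ↔ bottom).

The lime square is in the bottom of the first image and the top of the second — shapes on opposite sides of the horizontal midline have swapped in a mirror flip.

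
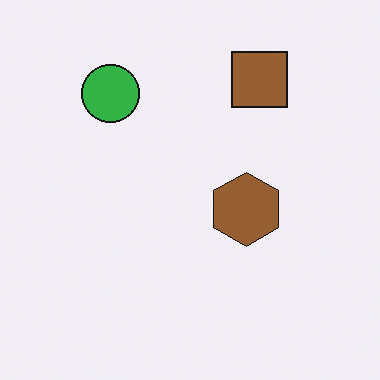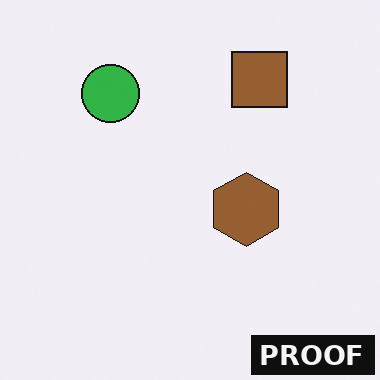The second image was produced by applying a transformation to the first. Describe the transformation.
The image was watermarked with the text "PROOF" in the lower-right corner.

A dark label reading "PROOF" appears in the lower-right corner.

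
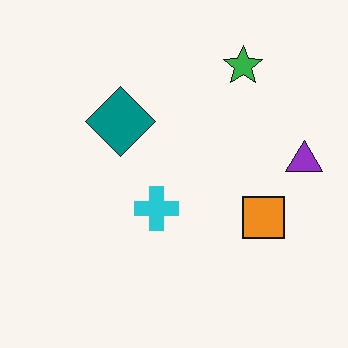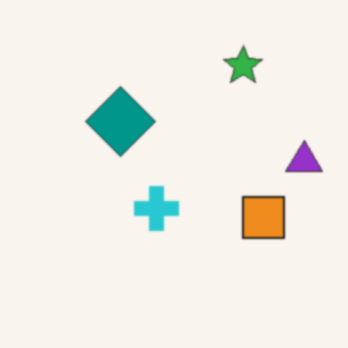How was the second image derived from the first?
It was slightly softened.

Shape edges and outlines are uniformly softened across the whole image.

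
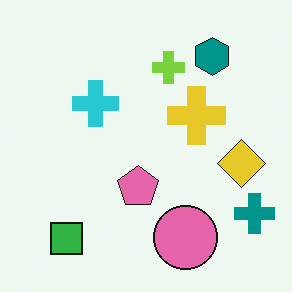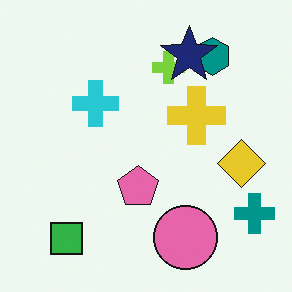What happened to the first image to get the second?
The second image is the first overlaid with an additional navy star.

A navy star appears in the second image that is absent from the first.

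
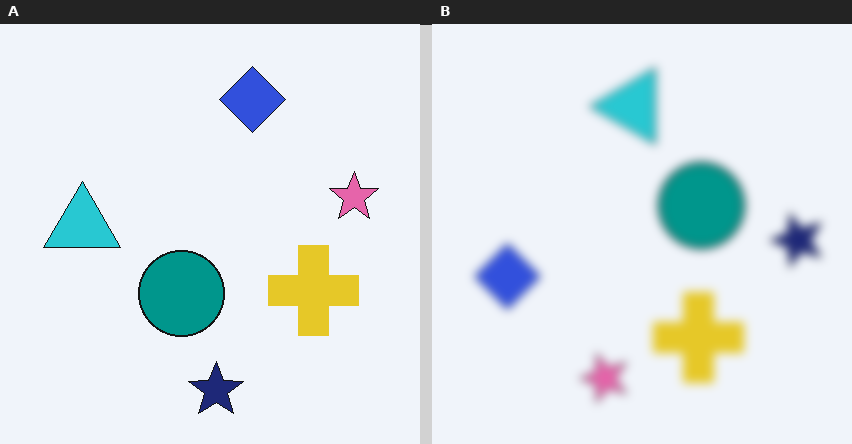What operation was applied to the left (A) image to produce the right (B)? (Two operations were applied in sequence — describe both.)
The right (B) image is the left (A) moderately blurred, then transposed (reflected across the top-left ↔ bottom-right diagonal).

Shape edges and outlines are uniformly softened across the whole image. Shapes have swapped their row and column positions — what was in the top-right is now in the bottom-left — a diagonal reflection.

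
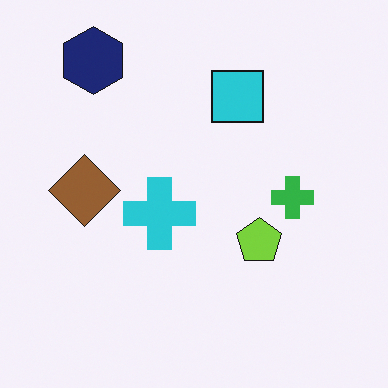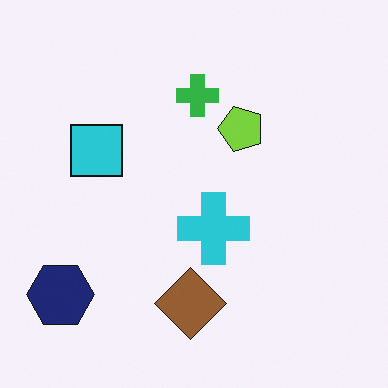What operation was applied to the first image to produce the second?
This is the original image rotated 90° counter-clockwise.

The navy hexagon sits in the top-left of the first image and the bottom-left of the second — consistent with a whole-image 90° counter-clockwise rotation.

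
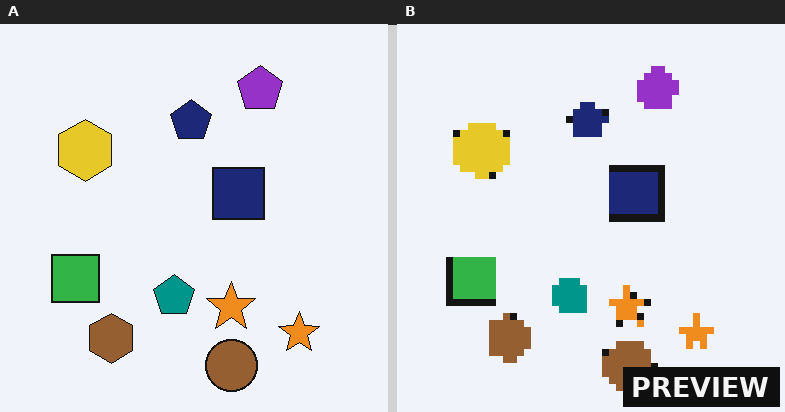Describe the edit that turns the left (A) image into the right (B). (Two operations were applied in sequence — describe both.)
The transformation is: pixelated into visible square blocks, then watermarked with the text "PREVIEW" in the lower-right corner.

Shapes are reduced to large square blocks; fine edges and outlines are lost — a downscale-then-upscale (mosaic) effect. A dark label reading "PREVIEW" appears in the lower-right corner.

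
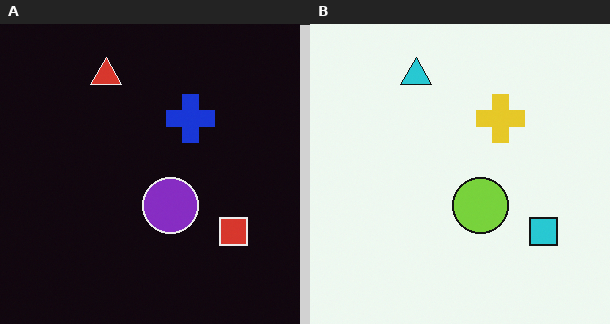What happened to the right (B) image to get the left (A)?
The left (A) image is the right (B) color-inverted (negative).

The light background has become dark and every shape's color is its complement — a photographic negative.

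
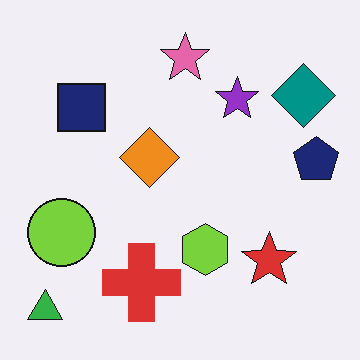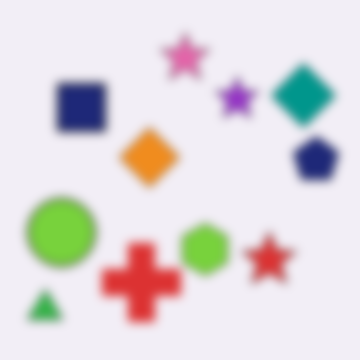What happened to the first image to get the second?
This is the original image strongly gaussian-blurred.

Shape edges and outlines are uniformly softened across the whole image.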